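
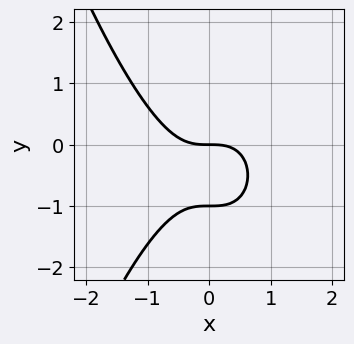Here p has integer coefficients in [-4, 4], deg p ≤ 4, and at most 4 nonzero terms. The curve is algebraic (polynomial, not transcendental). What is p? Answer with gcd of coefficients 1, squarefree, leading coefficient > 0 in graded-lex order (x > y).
x^3 + y^2 + y

1. The degree is 3 — a generic line meets the curve in up to 3 points.
2. Against the integer gridlines: among the integer gridlines, it crosses the y-axis at y ∈ {-1, 0}; one x-axis crossing is at x = 0.
3. Solving for integer coefficients yields p as stated.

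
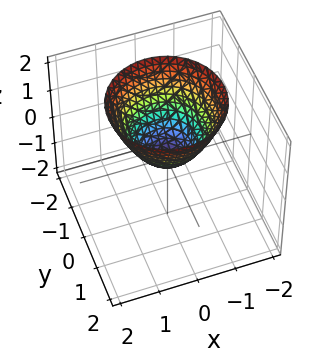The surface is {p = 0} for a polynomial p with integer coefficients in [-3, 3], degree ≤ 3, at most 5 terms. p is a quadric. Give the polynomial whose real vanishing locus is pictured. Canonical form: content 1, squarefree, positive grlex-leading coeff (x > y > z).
(a) deg p = 2. A single bowl opening along one axis; a quadric.
(b) Symmetries: the surface is invariant under rotation about z: p = q(x² + y², z).
(c) Checking where it meets the axes: it meets the x-axis at x = 0 (among the integer gridlines); it meets the z-axis at z = 0 (among the integer gridlines).
(d) Matching integer coefficients to the picture gives p.

x^2 + y^2 - z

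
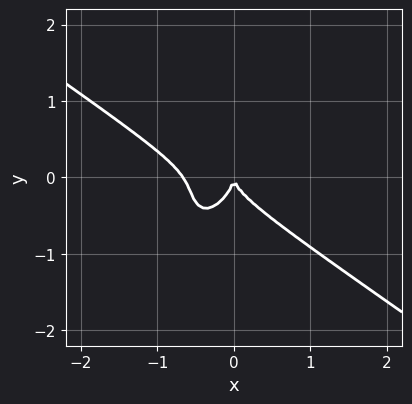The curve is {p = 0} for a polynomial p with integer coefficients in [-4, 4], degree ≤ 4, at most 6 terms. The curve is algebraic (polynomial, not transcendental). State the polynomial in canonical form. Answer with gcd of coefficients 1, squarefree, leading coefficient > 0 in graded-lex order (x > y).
1. Degree: the shape is more complex than any degree-2 curve, so deg p = 3.
2. Against the integer gridlines: it crosses the x-axis at the gridline x = 0; it meets the y-axis at y = 0 (among the integer gridlines).
3. Matching integer coefficients to the picture gives p.

3*x^3 + 2*x^2*y - 2*x*y^2 + 2*y^3 + 2*x^2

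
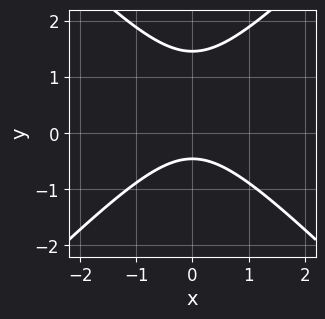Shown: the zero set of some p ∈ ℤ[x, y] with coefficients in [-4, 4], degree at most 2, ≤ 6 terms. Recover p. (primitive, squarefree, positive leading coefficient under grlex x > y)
3*x^2 - 3*y^2 + 3*y + 2

deg p = 2. The shape is more complex than any degree-1 curve.
Symmetries: the x ↦ −x reflection is a symmetry, so x appears only in even powers.
Checking where it meets the axes: the curve avoids every integer x-axis point in the box.
These observations pin down the coefficients.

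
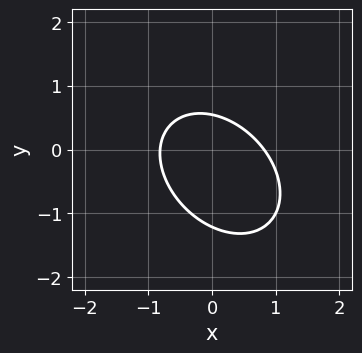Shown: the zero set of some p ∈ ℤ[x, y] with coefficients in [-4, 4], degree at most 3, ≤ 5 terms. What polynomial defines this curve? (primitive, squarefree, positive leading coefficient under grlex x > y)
First, the degree is 2 — no degree-1 curve has this shape.
Finally, matching integer coefficients to the picture gives p.

3*x^2 + 2*x*y + 3*y^2 + 2*y - 2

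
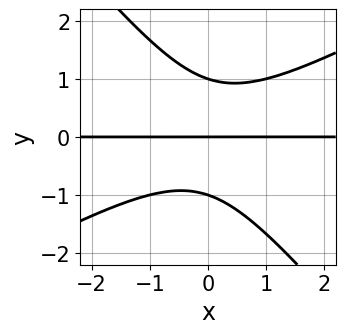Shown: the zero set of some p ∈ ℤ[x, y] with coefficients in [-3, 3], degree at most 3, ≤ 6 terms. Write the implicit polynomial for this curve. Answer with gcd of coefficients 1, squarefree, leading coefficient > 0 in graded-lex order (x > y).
2*x^2*y - 2*x*y^2 - 3*y^3 + 3*y

Degree: no degree-2 curve has this shape, so deg p = 3.
From the axis intercepts and sections: the visible x-axis segment lies entirely on the curve; the y-axis gridline crossings are at y ∈ {-1, 0, 1}.
These observations pin down the coefficients.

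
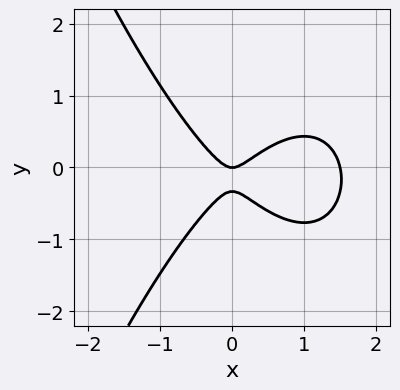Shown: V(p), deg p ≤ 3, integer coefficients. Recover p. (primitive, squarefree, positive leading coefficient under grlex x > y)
1. deg p = 3. The shape is more complex than any degree-2 curve.
2. Against the integer gridlines: it meets the x-axis at x = 0 (among the integer gridlines); it crosses the y-axis at the gridline y = 0.
3. Putting this together gives p.

2*x^3 - 3*x^2 + 3*y^2 + y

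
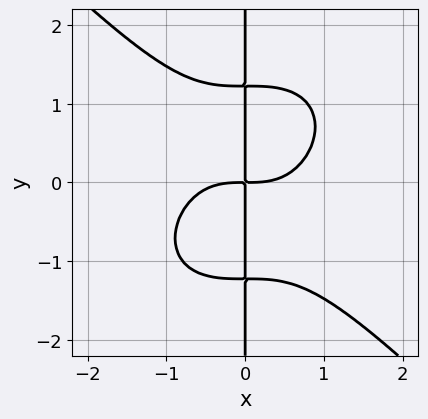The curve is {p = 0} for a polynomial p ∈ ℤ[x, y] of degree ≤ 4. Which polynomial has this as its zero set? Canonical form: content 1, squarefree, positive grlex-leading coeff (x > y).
(a) The degree is 4 — no degree-3 curve has this shape.
(b) From the visible intercepts: the visible y-axis segment lies entirely on the curve.
(c) Matching integer coefficients to the picture gives p.

2*x^4 + 2*x*y^3 - 3*x*y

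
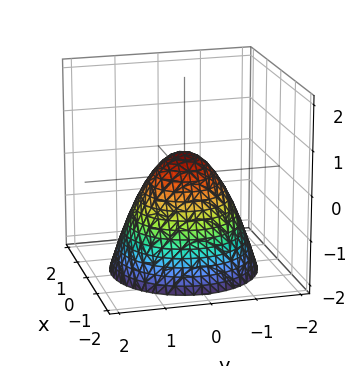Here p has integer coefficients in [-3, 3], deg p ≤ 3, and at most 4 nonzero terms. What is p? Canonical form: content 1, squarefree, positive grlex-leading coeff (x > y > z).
Degree: the shape is more complex than any degree-1 surface, so deg p = 2.
By symmetry, every cross-section ⟂ z is a circle, so x, y appear only via x² + y².
Checking where it meets the axes: a circular section at z = -1 has radius between 1 and 2.
The integer polynomial consistent with all of this is the stated p.

2*x^2 + 2*y^2 + 2*z - 1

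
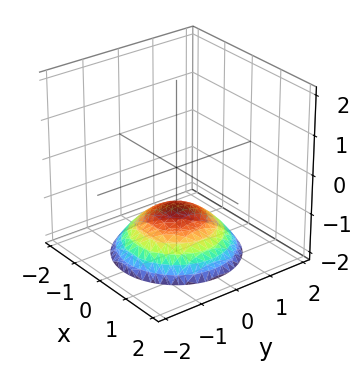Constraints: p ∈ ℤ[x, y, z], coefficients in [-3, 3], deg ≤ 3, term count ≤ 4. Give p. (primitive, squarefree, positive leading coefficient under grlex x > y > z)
1. Degree: a generic line meets the surface in up to 2 points, so deg p = 2.
2. Symmetries: every cross-section ⟂ z is a circle, so x, y appear only via x² + y².
3. Against the integer gridlines: the surface avoids every integer y-axis point in the box; it meets the z-axis at z = -1 (among the integer gridlines); no x-intercept at any integer in the box.
4. Putting this together gives p.

x^2 + y^2 + 2*z + 2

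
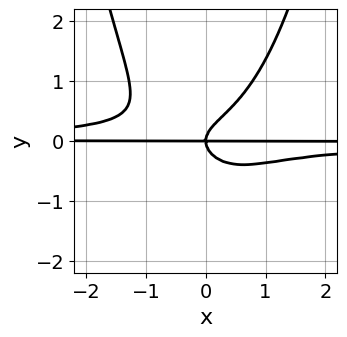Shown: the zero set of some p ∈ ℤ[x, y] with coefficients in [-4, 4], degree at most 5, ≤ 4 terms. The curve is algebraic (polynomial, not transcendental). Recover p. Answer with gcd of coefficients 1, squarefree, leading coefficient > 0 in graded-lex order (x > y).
2*x^2*y^2 - 2*y^3 + x*y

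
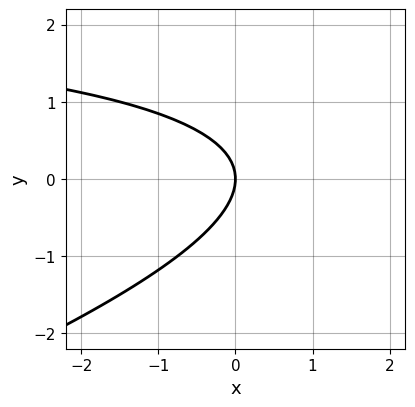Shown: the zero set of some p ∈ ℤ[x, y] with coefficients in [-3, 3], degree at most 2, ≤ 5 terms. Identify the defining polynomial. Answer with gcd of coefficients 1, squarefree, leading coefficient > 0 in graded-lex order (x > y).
First, degree: a generic line meets the curve in up to 2 points, so deg p = 2.
Then, against the integer gridlines: one x-axis crossing is at x = 0; it meets the y-axis at y = 0 (among the integer gridlines).
Finally, matching integer coefficients to the picture gives p.

x*y - 3*y^2 - 3*x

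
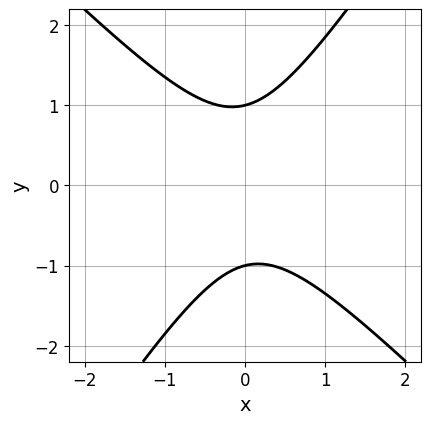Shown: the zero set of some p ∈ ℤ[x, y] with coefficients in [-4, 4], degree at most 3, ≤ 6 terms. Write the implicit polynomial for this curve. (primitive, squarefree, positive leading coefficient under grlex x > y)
3*x^2 + x*y - 2*y^2 + 2

First, degree: a generic line meets the curve in up to 2 points, so deg p = 2.
Then, reading off the gridlines: the curve avoids every integer x-axis point in the box; among the integer gridlines, it crosses the y-axis at y ∈ {-1, 1}.
Finally, matching integer coefficients to the picture gives p.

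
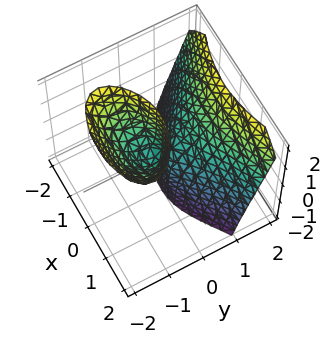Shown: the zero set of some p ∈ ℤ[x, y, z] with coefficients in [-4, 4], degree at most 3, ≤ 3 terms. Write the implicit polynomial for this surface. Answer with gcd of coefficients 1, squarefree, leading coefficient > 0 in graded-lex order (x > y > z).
(a) There are 2 components. Treating them together as one polynomial.
(b) The degree is 3 — a generic line meets the surface in up to 3 points.
(c) Reading off the gridlines: every point of the z-axis in the box is on the surface; one x-axis crossing is at x = 0.
(d) Together with the visible shape, these determine p as stated.

2*y^3 - 2*x^2 - 3*y*z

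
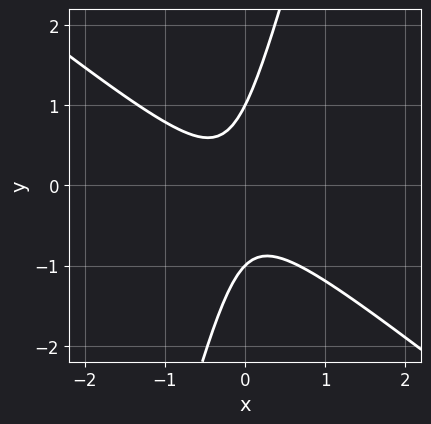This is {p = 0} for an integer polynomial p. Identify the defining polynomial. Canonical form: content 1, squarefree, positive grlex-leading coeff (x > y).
1. Degree: the shape is more complex than any degree-1 curve, so deg p = 2.
2. Checking where it meets the axes: the curve avoids every integer x-axis point in the box; the y-axis gridline crossings are at y ∈ {-1, 1}.
3. Solving for integer coefficients yields p as stated.

3*x^2 + 3*x*y - y^2 + x + 1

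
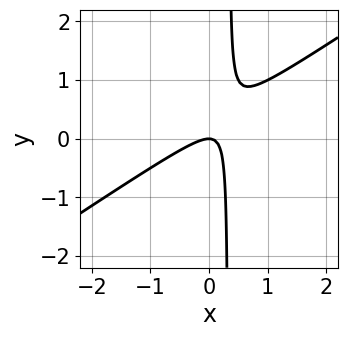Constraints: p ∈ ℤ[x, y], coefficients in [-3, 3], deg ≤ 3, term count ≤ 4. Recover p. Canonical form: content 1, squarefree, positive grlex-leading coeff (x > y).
The degree is 2 — a generic line meets the curve in up to 2 points.
Observable constraints: it meets the x-axis at x = 0 (among the integer gridlines); it crosses the y-axis at the gridline y = 0.
Matching integer coefficients to the picture gives p.

2*x^2 - 3*x*y + y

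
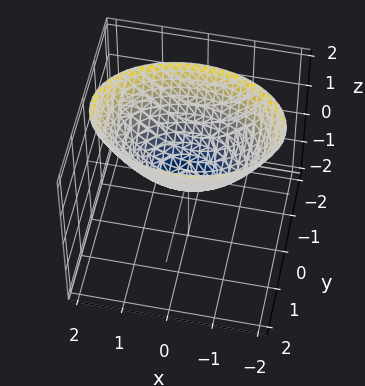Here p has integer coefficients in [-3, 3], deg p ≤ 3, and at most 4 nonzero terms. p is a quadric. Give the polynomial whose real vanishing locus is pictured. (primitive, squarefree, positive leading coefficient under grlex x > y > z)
x^2 + 2*y^2 - 2*z

1. Degree: a paraboloid; a quadric, so deg p = 2.
2. Symmetries: the y ↦ −y reflection is a symmetry, so y appears only in even powers; the x ↦ −x reflection is a symmetry, so x appears only in even powers.
3. Observable constraints: one z-axis crossing is at z = 0; it meets the x-axis at x = 0 (among the integer gridlines).
4. Together with the visible shape, these determine p as stated.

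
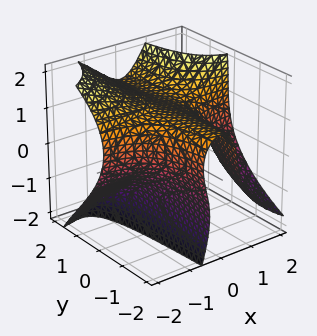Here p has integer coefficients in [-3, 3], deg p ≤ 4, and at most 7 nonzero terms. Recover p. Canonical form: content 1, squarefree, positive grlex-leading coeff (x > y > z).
3*x^2*y + 2*x*z^2 - z^3 - 3*x*z + 2

1. Degree: no degree-2 surface has this shape, so deg p = 3.
2. Observable constraints: it misses every integer gridline on the x-axis; no y-intercept at any integer in the box.
3. Assembling these constraints gives the stated polynomial.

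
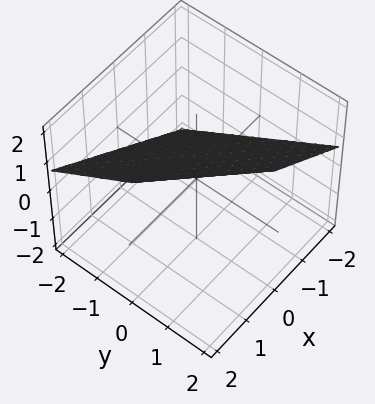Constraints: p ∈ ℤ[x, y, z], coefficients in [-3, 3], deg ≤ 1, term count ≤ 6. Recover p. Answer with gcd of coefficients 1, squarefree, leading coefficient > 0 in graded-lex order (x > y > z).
deg p = 1. Every cross-section is a straight line — this is a plane.
Checking where it meets the axes: it crosses the x-axis at the gridline x = -1; it crosses the y-axis at the gridline y = -1.
Together with the visible shape, these determine p as stated.

2*x + 2*y - 3*z + 2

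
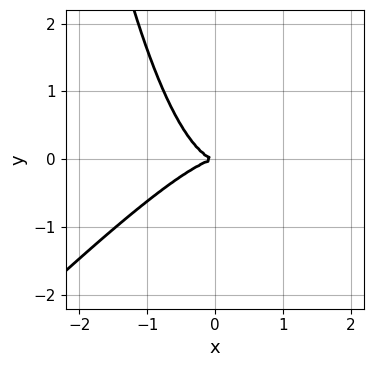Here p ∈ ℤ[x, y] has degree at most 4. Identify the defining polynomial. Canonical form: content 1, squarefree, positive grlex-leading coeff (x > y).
x^3 - x^2*y + y^2

1. The degree is 3 — the shape is more complex than any degree-2 curve.
2. Reading off the gridlines: it meets the y-axis at y = 0 (among the integer gridlines); one x-axis crossing is at x = 0.
3. Matching integer coefficients to the picture gives p.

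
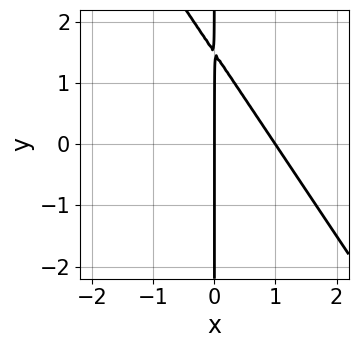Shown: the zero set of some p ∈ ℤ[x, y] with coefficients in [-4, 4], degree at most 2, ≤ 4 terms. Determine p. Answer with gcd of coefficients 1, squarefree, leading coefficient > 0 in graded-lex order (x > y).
3*x^2 + 2*x*y - 3*x

First, degree: a generic line meets the curve in up to 2 points, so deg p = 2.
Then, reading off the gridlines: every point of the y-axis in the box is on the curve; among the integer gridlines, it crosses the x-axis at x ∈ {0, 1}.
Finally, putting this together gives p.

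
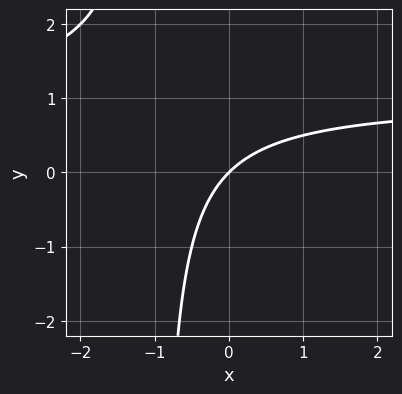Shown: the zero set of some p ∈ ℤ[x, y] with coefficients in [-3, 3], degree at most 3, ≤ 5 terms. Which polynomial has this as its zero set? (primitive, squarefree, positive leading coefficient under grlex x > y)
x*y - x + y

(a) deg p = 2.
(b) Checking where it meets the axes: it meets the x-axis at x = 0 (among the integer gridlines); one y-axis crossing is at y = 0.
(c) Fitting integer coefficients to these (and the overall shape) gives p.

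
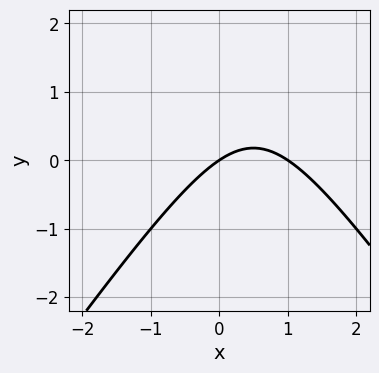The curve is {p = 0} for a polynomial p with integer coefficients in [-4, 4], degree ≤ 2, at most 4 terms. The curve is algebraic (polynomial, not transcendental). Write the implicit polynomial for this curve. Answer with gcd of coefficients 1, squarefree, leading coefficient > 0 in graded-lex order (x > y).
1. Degree: no degree-1 curve has this shape, so deg p = 2.
2. Checking where it meets the axes: among the integer gridlines, it crosses the x-axis at x ∈ {0, 1}; it crosses the y-axis at the gridline y = 0.
3. The integer polynomial consistent with all of this is the stated p.

2*x^2 - y^2 - 2*x + 3*y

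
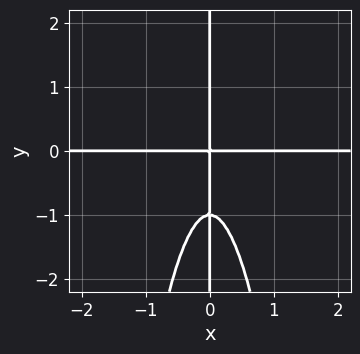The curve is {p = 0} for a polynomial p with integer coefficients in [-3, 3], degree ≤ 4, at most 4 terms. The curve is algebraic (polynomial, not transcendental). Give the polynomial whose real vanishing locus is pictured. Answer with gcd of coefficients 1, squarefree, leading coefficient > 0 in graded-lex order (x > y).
3*x^3*y + x*y^2 + x*y

First, degree: no degree-3 curve has this shape, so deg p = 4.
Next, reading off the gridlines: the visible x-axis segment lies entirely on the curve; every point of the y-axis in the box is on the curve.
Finally, assembling these constraints gives the stated polynomial.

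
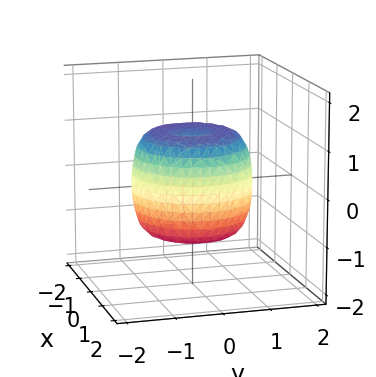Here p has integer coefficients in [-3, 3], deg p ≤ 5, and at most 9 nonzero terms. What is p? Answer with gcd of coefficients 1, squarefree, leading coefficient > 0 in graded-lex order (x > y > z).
The degree is 4 — no degree-3 surface has this shape.
Symmetry: the surface is invariant under rotation about z: p = q(x² + y², z).
From the visible intercepts: a circular section at z = -1 has radius exactly 1; the z-axis gridline crossings are at z ∈ {-1, 1}.
Solving for integer coefficients yields p as stated.

x^4 + 2*x^2*y^2 + y^4 - x^2 - y^2 + z^2 - 1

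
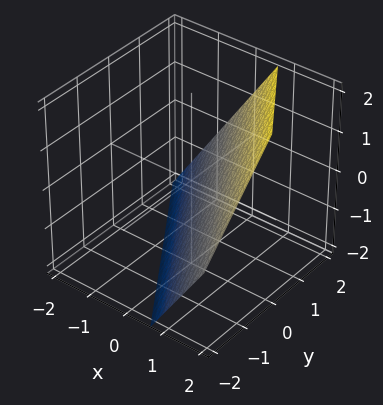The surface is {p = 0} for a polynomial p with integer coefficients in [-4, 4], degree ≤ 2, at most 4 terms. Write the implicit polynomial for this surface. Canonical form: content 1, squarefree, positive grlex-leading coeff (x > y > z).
3*x + 2*y - 2*z - 2

1. deg p = 1.
2. Observable constraints: it meets the z-axis at z = -1 (among the integer gridlines); one y-axis crossing is at y = 1.
3. Together with the visible shape, these determine p as stated.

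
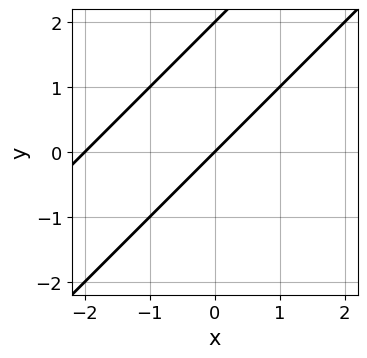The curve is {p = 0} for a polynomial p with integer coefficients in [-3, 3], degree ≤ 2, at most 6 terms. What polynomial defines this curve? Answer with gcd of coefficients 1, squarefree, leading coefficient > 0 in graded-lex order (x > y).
The degree is 2 — a generic line meets the curve in up to 2 points.
Against the integer gridlines: among the integer gridlines, it crosses the y-axis at y ∈ {0, 2}; among the integer gridlines, it crosses the x-axis at x ∈ {-2, 0}.
Together with the visible shape, these determine p as stated.

x^2 - 2*x*y + y^2 + 2*x - 2*y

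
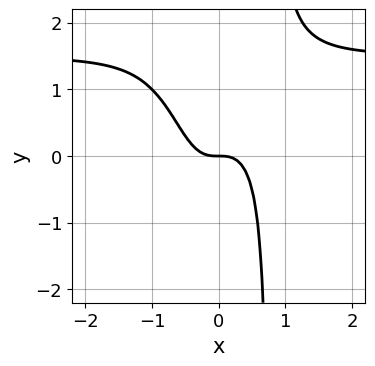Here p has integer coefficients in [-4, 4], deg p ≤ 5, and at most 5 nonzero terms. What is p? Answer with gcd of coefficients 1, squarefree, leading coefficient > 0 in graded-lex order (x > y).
2*x^3*y - 3*x^3 - y

(a) Degree: no degree-3 curve has this shape, so deg p = 4.
(b) From the visible intercepts: it crosses the y-axis at the gridline y = 0; it crosses the x-axis at the gridline x = 0.
(c) Solving for integer coefficients yields p as stated.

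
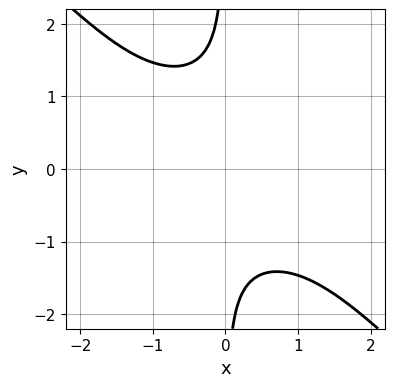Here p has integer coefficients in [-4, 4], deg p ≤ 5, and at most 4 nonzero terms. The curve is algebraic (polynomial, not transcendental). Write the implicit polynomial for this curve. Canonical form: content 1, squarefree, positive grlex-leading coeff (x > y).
Degree: the shape is more complex than any degree-3 curve, so deg p = 4.
From the visible intercepts: no x-intercept at any integer in the box; it misses every integer gridline on the y-axis.
Assembling these constraints gives the stated polynomial.

x^2*y^2 + x*y^3 + 1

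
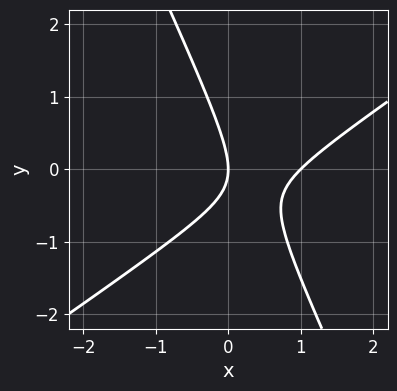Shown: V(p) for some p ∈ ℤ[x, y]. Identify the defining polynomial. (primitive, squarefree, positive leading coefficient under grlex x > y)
1. Degree: the shape is more complex than any degree-1 curve, so deg p = 2.
2. Reading off the gridlines: the x-axis gridline crossings are at x ∈ {0, 1}; it meets the y-axis at y = 0 (among the integer gridlines).
3. Solving for integer coefficients yields p as stated.

3*x^2 - 3*x*y - 2*y^2 - 3*x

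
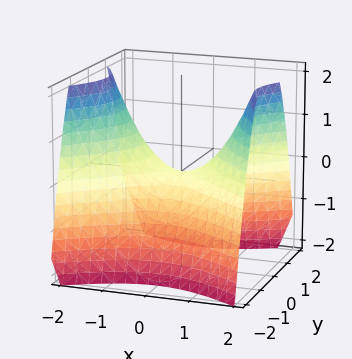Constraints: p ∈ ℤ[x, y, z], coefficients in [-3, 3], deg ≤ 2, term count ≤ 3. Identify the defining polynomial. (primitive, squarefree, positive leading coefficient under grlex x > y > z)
1. Degree: a saddle surface; a quadric, so deg p = 2.
2. Symmetries: mirror symmetry x ↦ −x ⇒ only even powers of x; the y ↦ −y reflection is a symmetry, so y appears only in even powers.
3. Checking where it meets the axes: it meets the z-axis at z = 0 (among the integer gridlines); one x-axis crossing is at x = 0.
4. These observations pin down the coefficients.

2*x^2 - 3*y^2 - 3*z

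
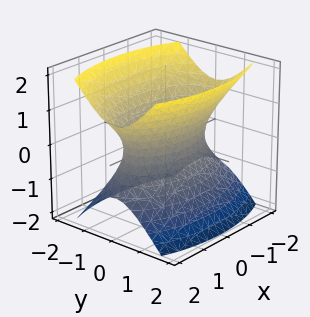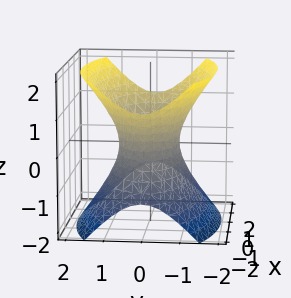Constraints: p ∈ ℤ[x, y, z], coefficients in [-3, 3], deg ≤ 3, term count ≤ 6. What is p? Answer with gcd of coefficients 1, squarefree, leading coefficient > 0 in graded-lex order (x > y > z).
x^2 + 3*y^2 - 2*z^2 - 2

First, deg p = 2. An hourglass — one-sheet hyperboloid; a quadric.
Then, symmetries: it's symmetric under x → −x, forcing even powers of x; it's symmetric under z → −z, forcing even powers of z; it's symmetric under y → −y, forcing even powers of y.
Next, checking where it meets the axes: the surface avoids every integer z-axis point in the box.
Finally, assembling these constraints gives the stated polynomial.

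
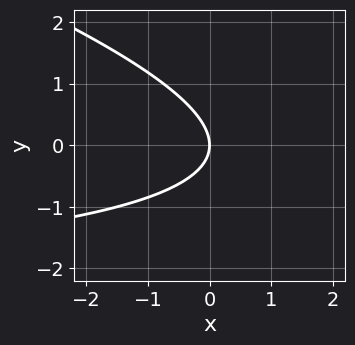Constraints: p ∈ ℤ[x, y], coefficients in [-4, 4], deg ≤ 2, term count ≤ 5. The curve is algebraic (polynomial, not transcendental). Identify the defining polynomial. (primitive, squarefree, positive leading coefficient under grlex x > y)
x*y + 3*y^2 + 3*x

(a) The degree is 2 — no degree-1 curve has this shape.
(b) Checking where it meets the axes: one x-axis crossing is at x = 0; it meets the y-axis at y = 0 (among the integer gridlines).
(c) Putting this together gives p.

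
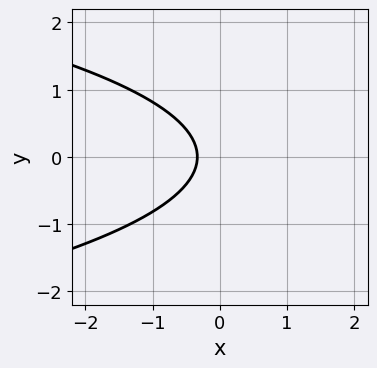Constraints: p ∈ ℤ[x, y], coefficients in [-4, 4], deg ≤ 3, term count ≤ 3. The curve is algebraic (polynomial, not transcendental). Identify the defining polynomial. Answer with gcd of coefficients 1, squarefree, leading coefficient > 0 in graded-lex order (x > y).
1. Degree: no degree-1 curve has this shape, so deg p = 2.
2. Symmetries: the y ↦ −y reflection is a symmetry, so y appears only in even powers.
3. Against the integer gridlines: the curve avoids every integer y-axis point in the box.
4. These observations pin down the coefficients.

3*y^2 + 3*x + 1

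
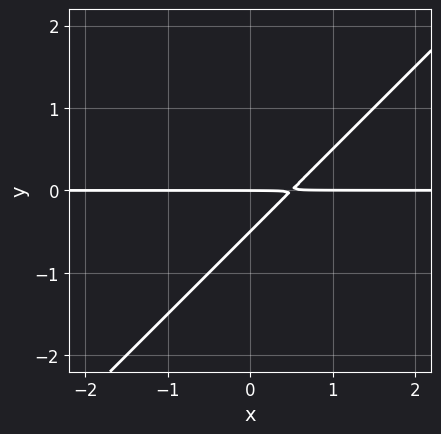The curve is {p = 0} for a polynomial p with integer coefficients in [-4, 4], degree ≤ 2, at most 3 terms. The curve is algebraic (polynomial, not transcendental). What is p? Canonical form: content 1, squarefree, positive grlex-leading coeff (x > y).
2*x*y - 2*y^2 - y

(a) deg p = 2.
(b) From the visible intercepts: every point of the x-axis in the box is on the curve; one y-axis crossing is at y = 0.
(c) Fitting integer coefficients to these (and the overall shape) gives p.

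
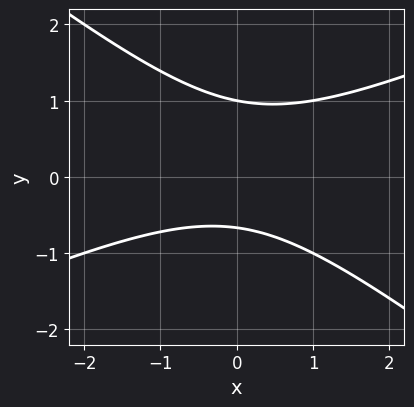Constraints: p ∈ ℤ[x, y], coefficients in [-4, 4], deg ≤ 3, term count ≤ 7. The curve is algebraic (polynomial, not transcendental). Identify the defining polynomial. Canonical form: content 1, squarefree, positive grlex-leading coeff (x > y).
First, degree: the shape is more complex than any degree-1 curve, so deg p = 2.
Next, checking where it meets the axes: the curve avoids every integer x-axis point in the box; one y-axis crossing is at y = 1.
Finally, matching integer coefficients to the picture gives p.

x^2 - x*y - 3*y^2 + y + 2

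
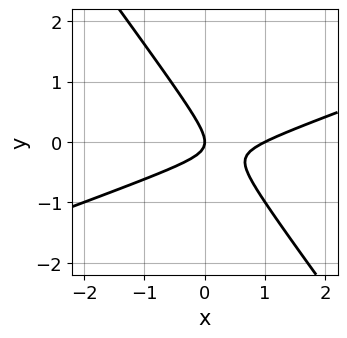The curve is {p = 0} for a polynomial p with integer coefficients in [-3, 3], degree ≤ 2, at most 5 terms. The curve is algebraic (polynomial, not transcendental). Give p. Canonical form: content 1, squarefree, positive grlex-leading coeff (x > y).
x^2 - 2*x*y - 2*y^2 - x

1. deg p = 2. The shape is more complex than any degree-1 curve.
2. Checking where it meets the axes: among the integer gridlines, it crosses the x-axis at x ∈ {0, 1}; it crosses the y-axis at the gridline y = 0.
3. The integer polynomial consistent with all of this is the stated p.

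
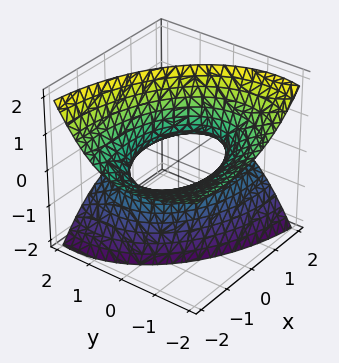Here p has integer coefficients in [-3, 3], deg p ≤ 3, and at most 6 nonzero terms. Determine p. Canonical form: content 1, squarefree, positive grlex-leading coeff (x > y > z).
x^2 + 3*x*z + 2*y^2 + 3*y*z - 2*z^2 - 2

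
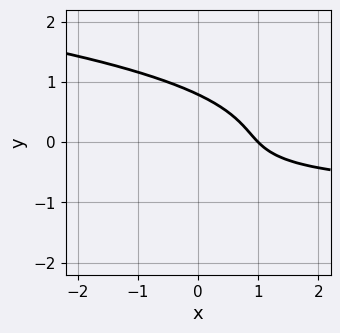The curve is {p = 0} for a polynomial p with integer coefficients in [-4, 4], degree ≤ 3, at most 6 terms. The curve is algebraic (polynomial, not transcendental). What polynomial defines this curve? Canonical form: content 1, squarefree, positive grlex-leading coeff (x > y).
(a) The degree is 3 — a generic line meets the curve in up to 3 points.
(b) Against the integer gridlines: it meets the x-axis at x = 1 (among the integer gridlines).
(c) Putting this together gives p.

2*y^3 + x*y + x - 1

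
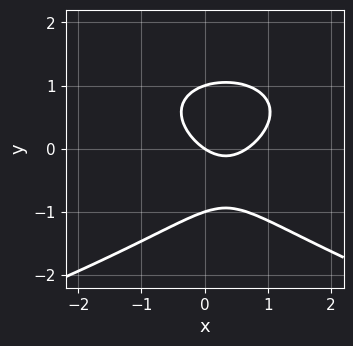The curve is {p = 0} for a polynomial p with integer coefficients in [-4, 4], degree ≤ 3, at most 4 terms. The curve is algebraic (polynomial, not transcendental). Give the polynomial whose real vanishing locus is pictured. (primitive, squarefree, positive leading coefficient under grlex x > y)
First, degree: a generic line meets the curve in up to 3 points, so deg p = 3.
Next, against the integer gridlines: the y-axis gridline crossings are at y ∈ {-1, 0, 1}; it crosses the x-axis at the gridline x = 0.
Finally, matching integer coefficients to the picture gives p.

3*y^3 + 3*x^2 - 2*x - 3*y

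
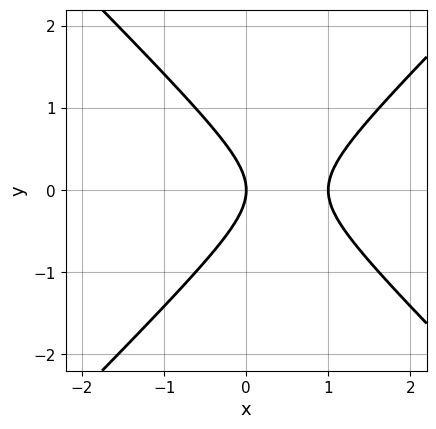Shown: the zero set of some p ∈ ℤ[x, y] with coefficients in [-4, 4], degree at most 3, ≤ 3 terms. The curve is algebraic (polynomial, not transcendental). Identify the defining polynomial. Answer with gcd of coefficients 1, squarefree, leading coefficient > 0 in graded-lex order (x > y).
x^2 - y^2 - x

1. deg p = 2. A generic line meets the curve in up to 2 points.
2. Symmetries: the y ↦ −y reflection is a symmetry, so y appears only in even powers.
3. Checking where it meets the axes: the x-axis gridline crossings are at x ∈ {0, 1}; it meets the y-axis at y = 0 (among the integer gridlines).
4. Assembling these constraints gives the stated polynomial.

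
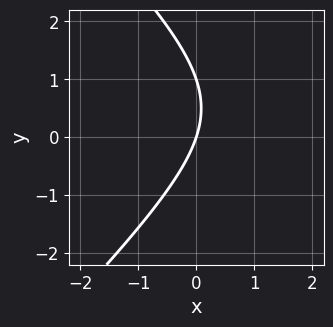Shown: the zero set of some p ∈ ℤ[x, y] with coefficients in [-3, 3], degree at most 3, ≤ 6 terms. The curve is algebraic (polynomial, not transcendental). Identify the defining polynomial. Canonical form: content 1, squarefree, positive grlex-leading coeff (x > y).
x^2 - y^2 - 3*x + y

1. deg p = 2. A generic line meets the curve in up to 2 points.
2. Observable constraints: among the integer gridlines, it crosses the y-axis at y ∈ {0, 1}; one x-axis crossing is at x = 0.
3. Solving for integer coefficients yields p as stated.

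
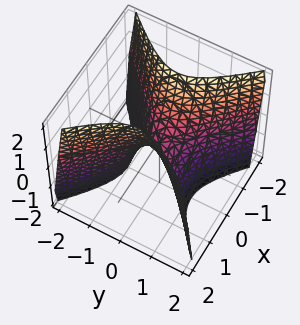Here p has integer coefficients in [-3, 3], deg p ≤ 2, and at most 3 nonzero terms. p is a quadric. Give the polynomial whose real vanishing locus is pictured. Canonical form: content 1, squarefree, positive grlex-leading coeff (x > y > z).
2*x^2 - 2*y^2 - z

Degree: a hyperbolic paraboloid; a quadric, so deg p = 2.
Symmetries: mirror symmetry y ↦ −y ⇒ only even powers of y; mirror symmetry x ↦ −x ⇒ only even powers of x.
Checking where it meets the axes: it crosses the y-axis at the gridline y = 0; it meets the z-axis at z = 0 (among the integer gridlines); it crosses the x-axis at the gridline x = 0.
These observations pin down the coefficients.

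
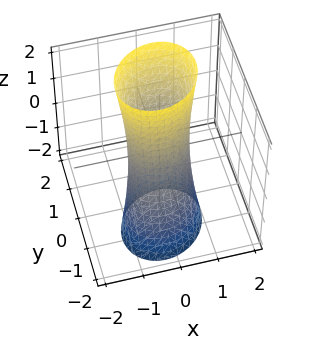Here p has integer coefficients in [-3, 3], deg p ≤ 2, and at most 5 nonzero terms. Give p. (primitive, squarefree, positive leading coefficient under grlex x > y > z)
First, degree: no degree-1 surface has this shape, so deg p = 2.
Then, observable constraints: the surface avoids every integer z-axis point in the box.
Finally, together with the visible shape, these determine p as stated.

3*x^2 - x*y + 3*y^2 - 2*y*z - 2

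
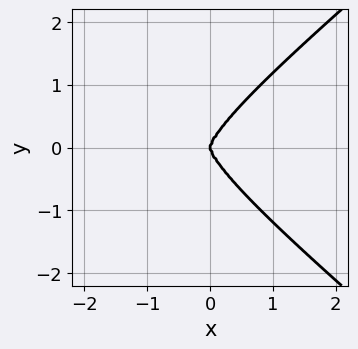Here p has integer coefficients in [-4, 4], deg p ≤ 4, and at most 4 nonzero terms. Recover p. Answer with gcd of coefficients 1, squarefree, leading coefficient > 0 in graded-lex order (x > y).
(a) The degree is 4 — the shape is more complex than any degree-3 curve.
(b) Symmetries: mirror symmetry y ↦ −y ⇒ only even powers of y.
(c) From the axis intercepts and sections: one x-axis crossing is at x = 0; it meets the y-axis at y = 0 (among the integer gridlines).
(d) The integer polynomial consistent with all of this is the stated p.

x^4 - 2*y^4 + 3*x^3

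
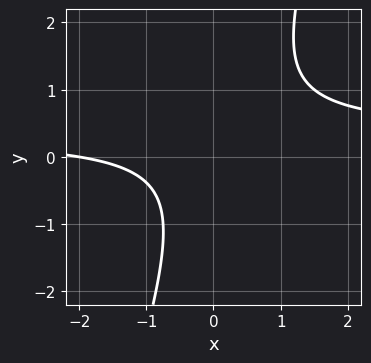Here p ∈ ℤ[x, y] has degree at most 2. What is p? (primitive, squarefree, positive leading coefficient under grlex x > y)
3*x*y - y^2 - x - 2

(a) The degree is 2 — no degree-1 curve has this shape.
(b) From the axis intercepts and sections: the curve avoids every integer y-axis point in the box; it crosses the x-axis at the gridline x = -2.
(c) Together with the visible shape, these determine p as stated.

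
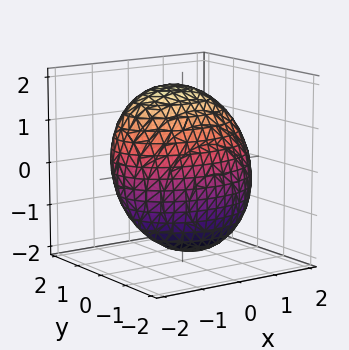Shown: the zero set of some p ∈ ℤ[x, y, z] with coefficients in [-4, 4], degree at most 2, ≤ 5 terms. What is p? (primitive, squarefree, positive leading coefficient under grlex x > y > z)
(a) The degree is 2 — no degree-1 surface has this shape.
(b) The integer polynomial consistent with all of this is the stated p.

x^2 + 2*y^2 - y*z + z^2 - 3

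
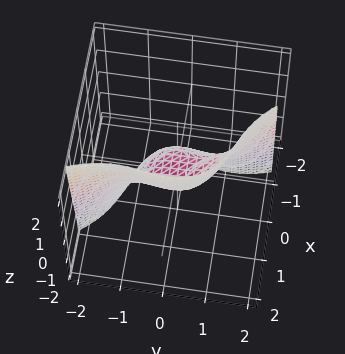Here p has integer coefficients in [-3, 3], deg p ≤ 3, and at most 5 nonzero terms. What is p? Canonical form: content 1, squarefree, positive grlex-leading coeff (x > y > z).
3*x^3 + 3*x*y^2 + 2*y^3 - 3*z

Degree: no degree-2 surface has this shape, so deg p = 3.
Checking where it meets the axes: one z-axis crossing is at z = 0; one y-axis crossing is at y = 0; it meets the x-axis at x = 0 (among the integer gridlines).
Matching integer coefficients to the picture gives p.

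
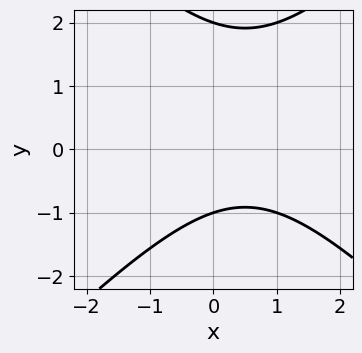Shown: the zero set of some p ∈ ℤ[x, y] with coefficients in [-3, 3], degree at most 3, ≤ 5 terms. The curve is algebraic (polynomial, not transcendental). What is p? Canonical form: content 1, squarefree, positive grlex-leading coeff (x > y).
(a) deg p = 2. The shape is more complex than any degree-1 curve.
(b) Observable constraints: among the integer gridlines, it crosses the y-axis at y ∈ {-1, 2}; the curve avoids every integer x-axis point in the box.
(c) These observations pin down the coefficients.

x^2 - y^2 - x + y + 2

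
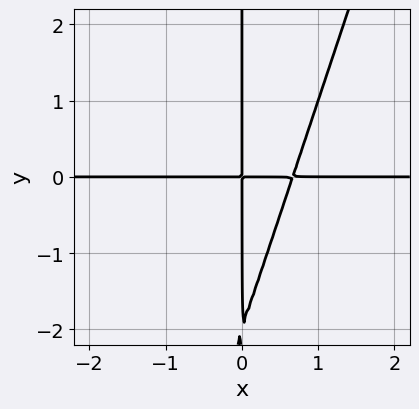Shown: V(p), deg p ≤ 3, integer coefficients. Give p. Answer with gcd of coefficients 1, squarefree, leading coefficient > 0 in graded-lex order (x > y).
3*x^2*y - x*y^2 - 2*x*y

(a) deg p = 3. The shape is more complex than any degree-2 curve.
(b) Against the integer gridlines: every point of the y-axis in the box is on the curve; the visible x-axis segment lies entirely on the curve.
(c) Solving for integer coefficients yields p as stated.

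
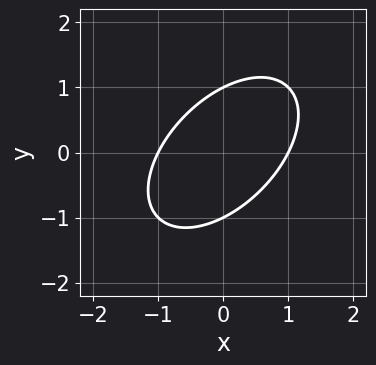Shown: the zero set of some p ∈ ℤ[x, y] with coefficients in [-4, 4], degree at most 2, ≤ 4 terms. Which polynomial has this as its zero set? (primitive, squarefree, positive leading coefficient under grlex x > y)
x^2 - x*y + y^2 - 1

First, deg p = 2. The shape is more complex than any degree-1 curve.
Next, observable constraints: among the integer gridlines, it crosses the y-axis at y ∈ {-1, 1}; among the integer gridlines, it crosses the x-axis at x ∈ {-1, 1}.
Finally, solving for integer coefficients yields p as stated.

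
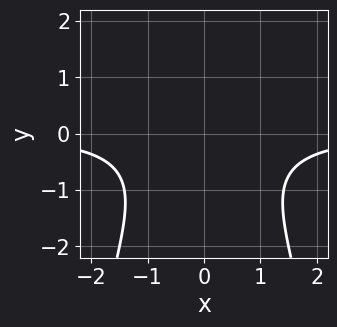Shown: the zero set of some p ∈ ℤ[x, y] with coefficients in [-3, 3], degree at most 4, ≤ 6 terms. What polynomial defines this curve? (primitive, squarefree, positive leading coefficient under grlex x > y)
Degree: the shape is more complex than any degree-2 curve, so deg p = 3.
Symmetries: the x ↦ −x reflection is a symmetry, so x appears only in even powers.
From the visible intercepts: the curve avoids every integer x-axis point in the box; no y-intercept at any integer in the box.
Solving for integer coefficients yields p as stated.

2*x^2*y + 2*y^2 + y + 3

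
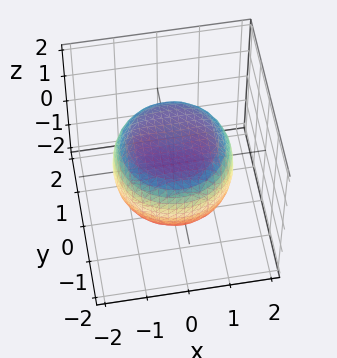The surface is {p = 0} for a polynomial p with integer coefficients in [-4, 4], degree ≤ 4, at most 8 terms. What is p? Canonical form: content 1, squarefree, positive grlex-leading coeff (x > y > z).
x^4 + 2*x^2*y^2 + y^4 - x^2 - y^2 + 2*z^2 - 2

(a) The degree is 4 — the shape is more complex than any degree-3 surface.
(b) Symmetries: the surface is invariant under rotation about z: p = q(x² + y², z).
(c) From the visible intercepts: among the integer gridlines, it crosses the z-axis at z ∈ {-1, 1}; a circular section at z = 0 has radius between 1 and 2.
(d) Assembling these constraints gives the stated polynomial.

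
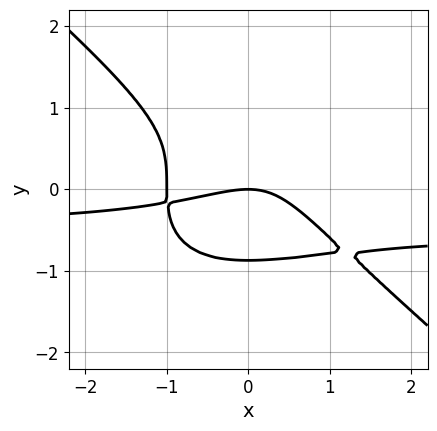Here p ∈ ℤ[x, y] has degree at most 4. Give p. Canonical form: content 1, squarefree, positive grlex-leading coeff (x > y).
2*x^3*y + 3*y^4 + x^3 + x^2 + 2*y

The degree is 4 — no degree-3 curve has this shape.
From the visible intercepts: among the integer gridlines, it crosses the x-axis at x ∈ {-1, 0}; one y-axis crossing is at y = 0.
These observations pin down the coefficients.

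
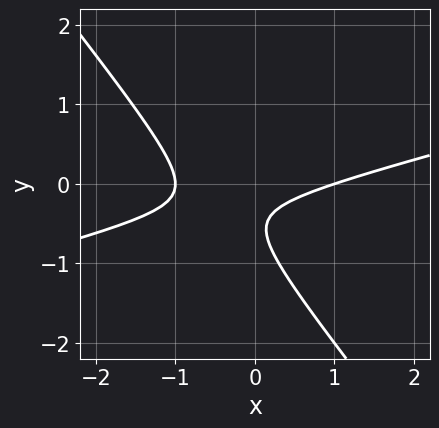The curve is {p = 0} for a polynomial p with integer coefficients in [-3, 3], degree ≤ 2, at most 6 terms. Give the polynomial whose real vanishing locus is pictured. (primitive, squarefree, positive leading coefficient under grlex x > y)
deg p = 2. The shape is more complex than any degree-1 curve.
Checking where it meets the axes: among the integer gridlines, it crosses the x-axis at x ∈ {-1, 1}; it misses every integer gridline on the y-axis.
Matching integer coefficients to the picture gives p.

x^2 - 3*x*y - 3*y^2 - 3*y - 1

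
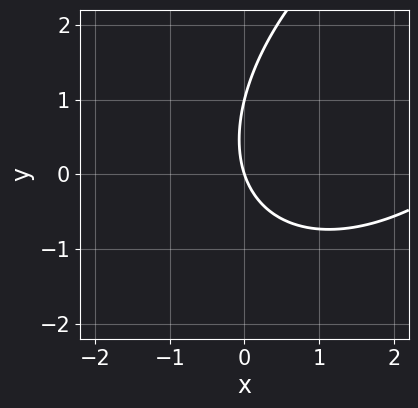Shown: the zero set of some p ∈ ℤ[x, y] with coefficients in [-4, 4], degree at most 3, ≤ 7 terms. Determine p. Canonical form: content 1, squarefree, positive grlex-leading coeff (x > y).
First, the degree is 2 — no degree-1 curve has this shape.
Next, from the visible intercepts: the y-axis gridline crossings are at y ∈ {0, 1}; one x-axis crossing is at x = 0.
Finally, together with the visible shape, these determine p as stated.

x^2 - x*y + y^2 - 3*x - y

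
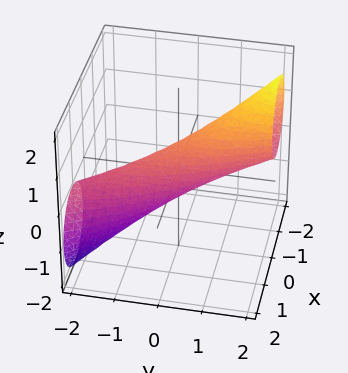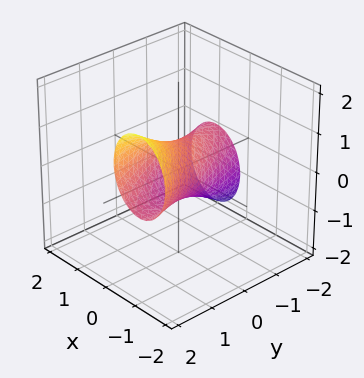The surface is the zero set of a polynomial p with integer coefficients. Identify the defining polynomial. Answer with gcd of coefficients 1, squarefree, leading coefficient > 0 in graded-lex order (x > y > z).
3*x^2 + 3*x*y + y^2 - 2*y*z + 2*z^2 - 1

The degree is 2 — a generic line meets the surface in up to 2 points.
Against the integer gridlines: among the integer gridlines, it crosses the y-axis at y ∈ {-1, 1}.
Solving for integer coefficients yields p as stated.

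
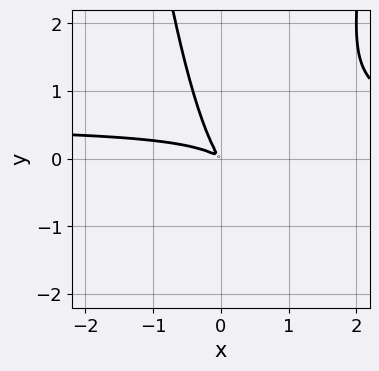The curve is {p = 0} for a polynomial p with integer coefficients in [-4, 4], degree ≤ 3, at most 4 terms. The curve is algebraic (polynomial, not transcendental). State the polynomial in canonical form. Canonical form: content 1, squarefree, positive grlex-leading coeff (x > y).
2*x^2*y - x^2 - 2*x*y - y^2

First, degree: the shape is more complex than any degree-2 curve, so deg p = 3.
Finally, solving for integer coefficients yields p as stated.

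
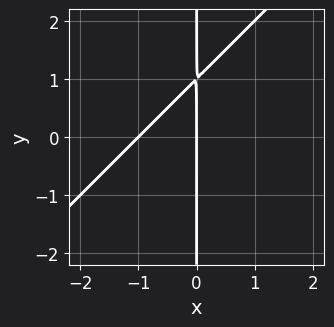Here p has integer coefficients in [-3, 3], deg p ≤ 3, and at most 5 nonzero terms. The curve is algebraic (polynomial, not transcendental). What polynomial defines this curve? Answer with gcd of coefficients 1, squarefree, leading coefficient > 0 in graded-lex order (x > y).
The degree is 2 — no degree-1 curve has this shape.
Checking where it meets the axes: the visible y-axis segment lies entirely on the curve; the x-axis gridline crossings are at x ∈ {-1, 0}.
Putting this together gives p.

x^2 - x*y + x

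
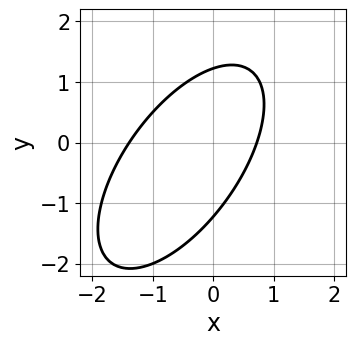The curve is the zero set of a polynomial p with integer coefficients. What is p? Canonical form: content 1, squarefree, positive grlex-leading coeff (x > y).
First, deg p = 2. A generic line meets the curve in up to 2 points.
Finally, solving for integer coefficients yields p as stated.

3*x^2 - 3*x*y + 2*y^2 + 2*x - 3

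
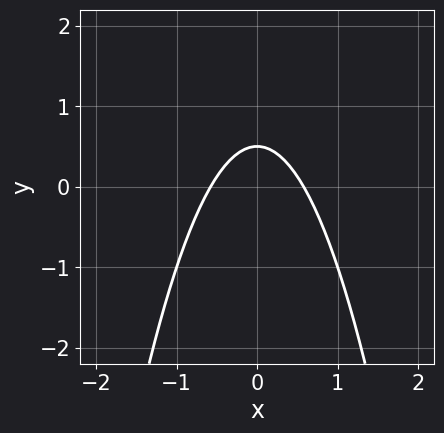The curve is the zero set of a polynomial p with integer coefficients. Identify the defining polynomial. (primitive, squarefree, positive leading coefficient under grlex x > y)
3*x^2 + 2*y - 1

First, the degree is 2 — a generic line meets the curve in up to 2 points.
Next, symmetries: the x ↦ −x reflection is a symmetry, so x appears only in even powers.
Finally, these observations pin down the coefficients.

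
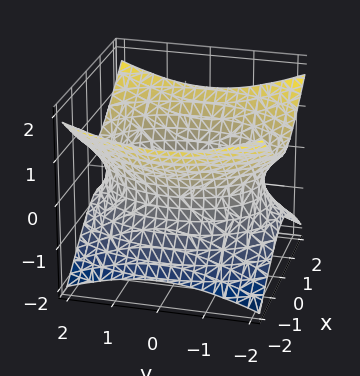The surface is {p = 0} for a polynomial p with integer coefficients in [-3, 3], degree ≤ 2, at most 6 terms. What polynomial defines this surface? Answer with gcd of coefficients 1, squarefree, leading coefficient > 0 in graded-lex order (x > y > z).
1. Degree: an hourglass — one-sheet hyperboloid; a quadric, so deg p = 2.
2. Symmetries: it's symmetric under y → −y, forcing even powers of y; the z ↦ −z reflection is a symmetry, so z appears only in even powers; it's symmetric under x → −x, forcing even powers of x.
3. Observable constraints: the surface avoids every integer z-axis point in the box.
4. Solving for integer coefficients yields p as stated.

2*x^2 + y^2 - 3*z^2 - 3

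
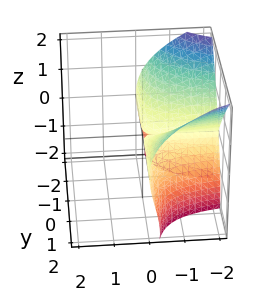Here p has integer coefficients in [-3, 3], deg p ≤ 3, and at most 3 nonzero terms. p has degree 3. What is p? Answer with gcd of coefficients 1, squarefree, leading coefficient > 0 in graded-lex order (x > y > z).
3*x*y^2 + z^3 + 3*z^2

First, deg p = 3.
Next, checking where it meets the axes: every point of the y-axis in the box is on the surface; the visible x-axis segment lies entirely on the surface.
Finally, assembling these constraints gives the stated polynomial.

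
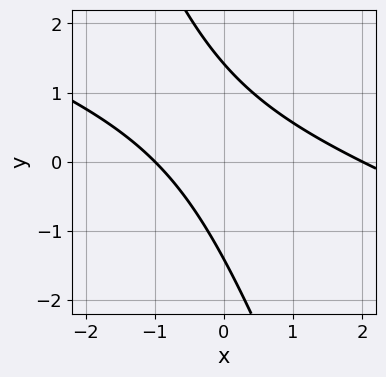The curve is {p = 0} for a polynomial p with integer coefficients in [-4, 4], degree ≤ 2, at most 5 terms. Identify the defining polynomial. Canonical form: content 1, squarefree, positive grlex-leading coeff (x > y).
First, the degree is 2 — no degree-1 curve has this shape.
Next, observable constraints: the x-axis gridline crossings are at x ∈ {-1, 2}.
Finally, assembling these constraints gives the stated polynomial.

x^2 + 3*x*y + y^2 - x - 2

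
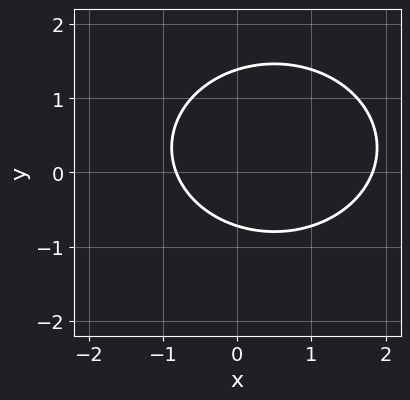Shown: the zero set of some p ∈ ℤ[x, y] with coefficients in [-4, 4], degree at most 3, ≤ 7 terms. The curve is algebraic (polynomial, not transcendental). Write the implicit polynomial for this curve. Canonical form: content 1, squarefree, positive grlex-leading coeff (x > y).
(a) The degree is 2 — the shape is more complex than any degree-1 curve.
(b) Solving for integer coefficients yields p as stated.

2*x^2 + 3*y^2 - 2*x - 2*y - 3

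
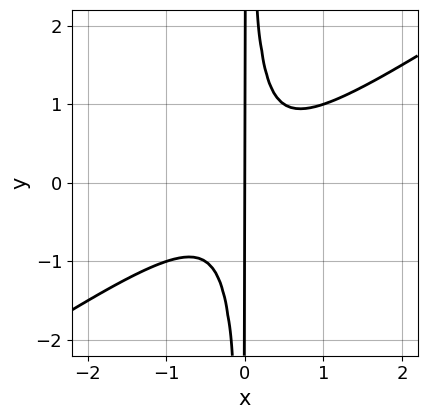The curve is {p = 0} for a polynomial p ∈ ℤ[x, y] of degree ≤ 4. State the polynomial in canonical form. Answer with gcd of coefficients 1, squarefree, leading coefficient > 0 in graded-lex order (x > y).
2*x^3 - 3*x^2*y + x

(a) The degree is 3 — a generic line meets the curve in up to 3 points.
(b) Observable constraints: the visible y-axis segment lies entirely on the curve; one x-axis crossing is at x = 0.
(c) Fitting integer coefficients to these (and the overall shape) gives p.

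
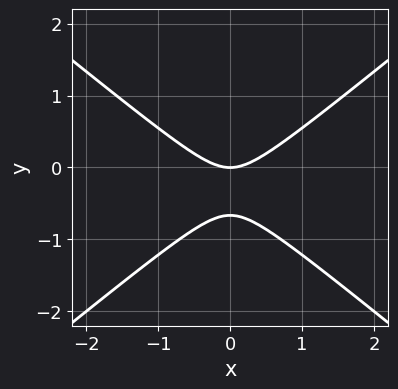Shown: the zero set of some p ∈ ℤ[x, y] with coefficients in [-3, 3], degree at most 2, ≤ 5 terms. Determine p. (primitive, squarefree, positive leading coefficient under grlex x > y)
2*x^2 - 3*y^2 - 2*y

(a) deg p = 2. The shape is more complex than any degree-1 curve.
(b) Symmetries: the x ↦ −x reflection is a symmetry, so x appears only in even powers.
(c) Against the integer gridlines: it meets the x-axis at x = 0 (among the integer gridlines); it meets the y-axis at y = 0 (among the integer gridlines).
(d) Putting this together gives p.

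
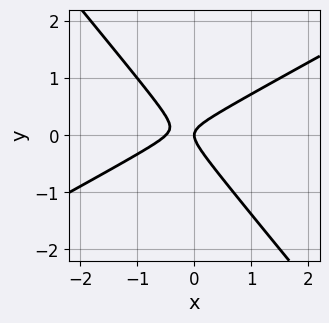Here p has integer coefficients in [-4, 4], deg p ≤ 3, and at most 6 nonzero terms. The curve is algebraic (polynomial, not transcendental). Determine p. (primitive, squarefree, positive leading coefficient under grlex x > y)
The degree is 2 — a generic line meets the curve in up to 2 points.
From the axis intercepts and sections: it crosses the x-axis at the gridline x = 0; one y-axis crossing is at y = 0.
Fitting integer coefficients to these (and the overall shape) gives p.

2*x^2 - 2*x*y - 3*y^2 + x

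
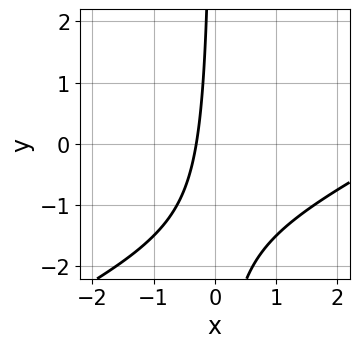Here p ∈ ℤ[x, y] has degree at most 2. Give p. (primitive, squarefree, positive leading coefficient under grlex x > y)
deg p = 2. The shape is more complex than any degree-1 curve.
Observable constraints: it misses every integer gridline on the y-axis.
Matching integer coefficients to the picture gives p.

x^2 - 2*x*y - 3*x - 1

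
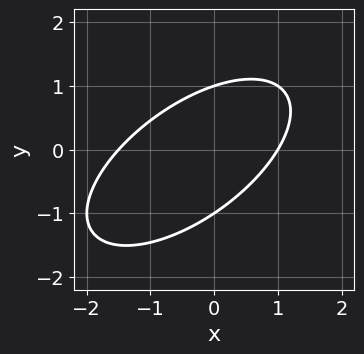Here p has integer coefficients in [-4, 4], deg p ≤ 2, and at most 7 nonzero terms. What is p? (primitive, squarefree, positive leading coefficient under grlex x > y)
1. The degree is 2 — a generic line meets the curve in up to 2 points.
2. Against the integer gridlines: one x-axis crossing is at x = 1; among the integer gridlines, it crosses the y-axis at y ∈ {-1, 1}.
3. Together with the visible shape, these determine p as stated.

2*x^2 - 3*x*y + 3*y^2 + x - 3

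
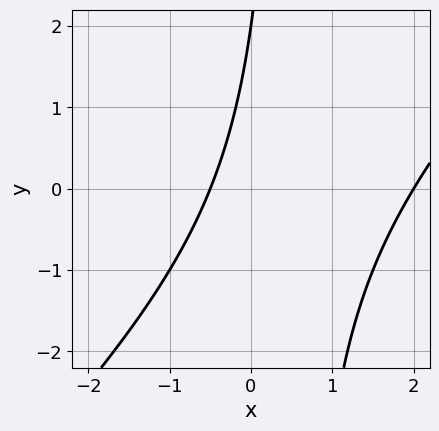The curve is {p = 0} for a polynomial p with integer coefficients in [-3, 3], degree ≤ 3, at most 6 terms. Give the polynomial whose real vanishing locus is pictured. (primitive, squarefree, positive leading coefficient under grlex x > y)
2*x^2 - 2*x*y - 3*x + y - 2

1. The degree is 2 — no degree-1 curve has this shape.
2. From the visible intercepts: it meets the y-axis at y = 2 (among the integer gridlines); it crosses the x-axis at the gridline x = 2.
3. These observations pin down the coefficients.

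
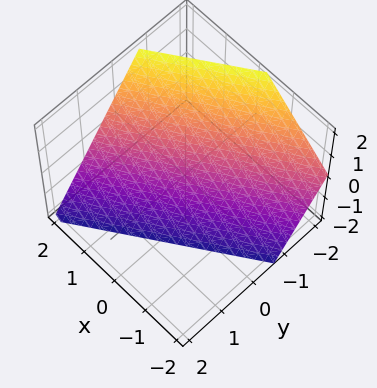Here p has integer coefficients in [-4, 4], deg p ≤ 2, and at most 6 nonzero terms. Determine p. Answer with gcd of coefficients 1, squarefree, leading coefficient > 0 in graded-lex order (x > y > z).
2*x - 3*y - 2*z - 2

First, degree: every cross-section is a straight line — this is a plane, so deg p = 1.
Next, observable constraints: it meets the x-axis at x = 1 (among the integer gridlines); one z-axis crossing is at z = -1.
Finally, the integer polynomial consistent with all of this is the stated p.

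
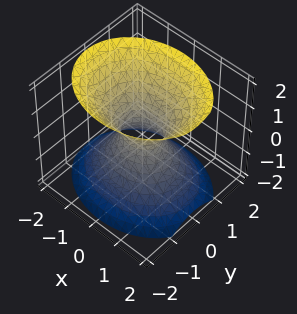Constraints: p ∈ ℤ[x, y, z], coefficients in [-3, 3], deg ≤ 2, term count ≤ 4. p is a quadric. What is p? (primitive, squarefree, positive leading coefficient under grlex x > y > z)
2*x^2 + 3*y^2 - 2*z^2 - 1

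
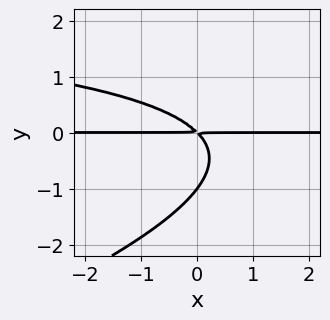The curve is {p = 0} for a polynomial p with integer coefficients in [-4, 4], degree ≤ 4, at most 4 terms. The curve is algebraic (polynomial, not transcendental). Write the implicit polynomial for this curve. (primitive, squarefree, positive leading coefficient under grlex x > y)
x*y^2 - 3*y^3 - 3*x*y - 3*y^2

(a) deg p = 3. A generic line meets the curve in up to 3 points.
(b) Checking where it meets the axes: the visible x-axis segment lies entirely on the curve; one y-axis crossing is at y = -1.
(c) Together with the visible shape, these determine p as stated.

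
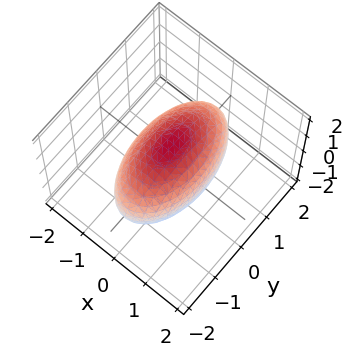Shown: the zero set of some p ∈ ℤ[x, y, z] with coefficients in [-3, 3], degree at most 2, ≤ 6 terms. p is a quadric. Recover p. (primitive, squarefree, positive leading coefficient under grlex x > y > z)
3*x^2 + y^2 + 2*z^2 - 3

First, the degree is 2 — bounded and convex; a quadric.
Next, symmetries: it's symmetric under z → −z, forcing even powers of z; it's symmetric under x → −x, forcing even powers of x; it's symmetric under y → −y, forcing even powers of y.
Then, against the integer gridlines: the x-axis gridline crossings are at x ∈ {-1, 1}.
Finally, together with the visible shape, these determine p as stated.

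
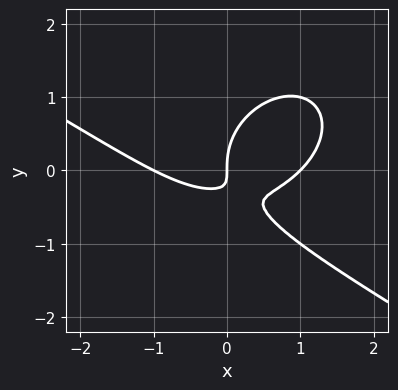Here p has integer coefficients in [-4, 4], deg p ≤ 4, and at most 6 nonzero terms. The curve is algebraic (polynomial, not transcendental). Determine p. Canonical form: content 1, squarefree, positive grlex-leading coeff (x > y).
(a) deg p = 3.
(b) Against the integer gridlines: it meets the y-axis at y = 0 (among the integer gridlines); among the integer gridlines, it crosses the x-axis at x ∈ {-1, 0, 1}.
(c) Fitting integer coefficients to these (and the overall shape) gives p.

x^3 + x^2*y + 2*y^3 - 3*x*y - x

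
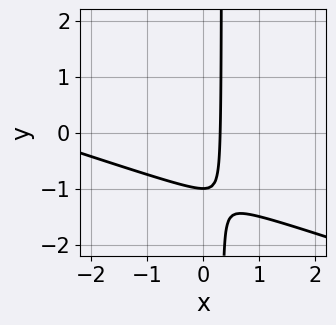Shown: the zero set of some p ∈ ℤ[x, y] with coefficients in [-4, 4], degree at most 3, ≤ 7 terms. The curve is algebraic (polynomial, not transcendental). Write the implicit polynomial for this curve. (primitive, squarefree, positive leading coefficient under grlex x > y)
x^2 + 3*x*y + 3*x - y - 1

First, deg p = 2. No degree-1 curve has this shape.
Then, checking where it meets the axes: it crosses the y-axis at the gridline y = -1.
Finally, putting this together gives p.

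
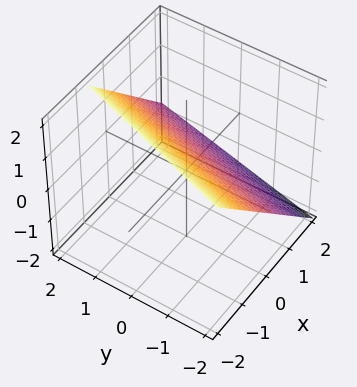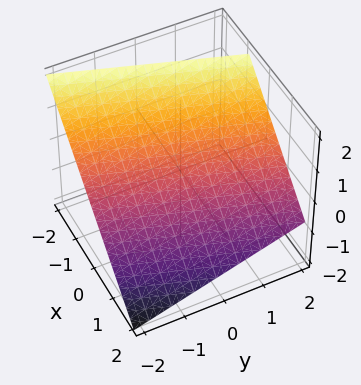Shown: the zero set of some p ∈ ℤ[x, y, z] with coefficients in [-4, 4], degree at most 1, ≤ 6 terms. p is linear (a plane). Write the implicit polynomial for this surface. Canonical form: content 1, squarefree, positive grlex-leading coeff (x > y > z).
3*x - y + 3*z - 2

The degree is 1 — the surface is flat (a plane).
From the axis intercepts and sections: it meets the y-axis at y = -2 (among the integer gridlines).
Fitting integer coefficients to these (and the overall shape) gives p.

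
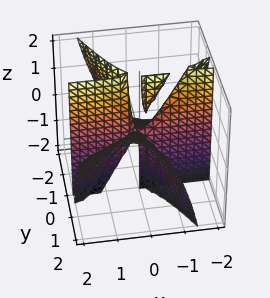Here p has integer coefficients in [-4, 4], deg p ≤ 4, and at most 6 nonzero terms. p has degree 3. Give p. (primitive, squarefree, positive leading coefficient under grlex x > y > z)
2*x^2*y - 2*x*y^2 + x*y*z - y^3 + 2*y^2*z

1. There are 2 components. They look like related sheets of one shape, so recover p as a whole.
2. Degree: a generic line meets the surface in up to 3 points, so deg p = 3.
3. Observable constraints: every point of the z-axis in the box is on the surface; it crosses the y-axis at the gridline y = 0; every point of the x-axis in the box is on the surface.
4. Together with the visible shape, these determine p as stated.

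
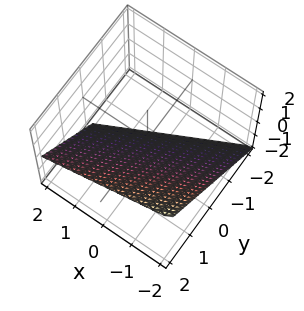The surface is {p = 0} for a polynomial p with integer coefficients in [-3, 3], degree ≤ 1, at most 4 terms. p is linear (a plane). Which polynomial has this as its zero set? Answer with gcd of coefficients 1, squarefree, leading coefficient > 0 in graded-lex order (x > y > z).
x - 2*y + 2*z + 2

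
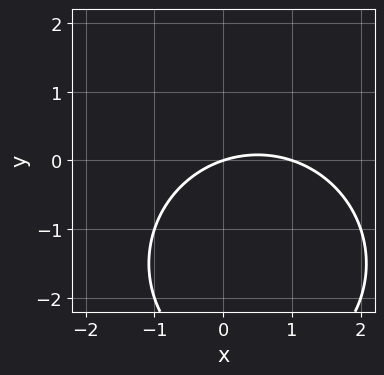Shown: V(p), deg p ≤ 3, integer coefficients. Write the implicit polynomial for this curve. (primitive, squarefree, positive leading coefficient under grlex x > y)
x^2 + y^2 - x + 3*y

1. The degree is 2 — no degree-1 curve has this shape.
2. Reading off the gridlines: the x-axis gridline crossings are at x ∈ {0, 1}; one y-axis crossing is at y = 0.
3. Fitting integer coefficients to these (and the overall shape) gives p.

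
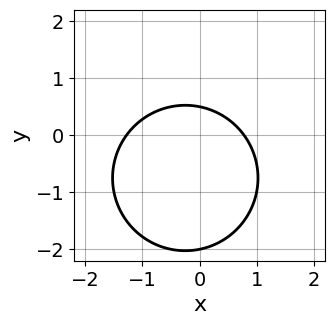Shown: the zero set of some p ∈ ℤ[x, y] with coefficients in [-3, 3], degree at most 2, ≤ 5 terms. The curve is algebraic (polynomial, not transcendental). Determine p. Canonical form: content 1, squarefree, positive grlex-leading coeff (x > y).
2*x^2 + 2*y^2 + x + 3*y - 2

Degree: a generic line meets the curve in up to 2 points, so deg p = 2.
Against the integer gridlines: one y-axis crossing is at y = -2.
Solving for integer coefficients yields p as stated.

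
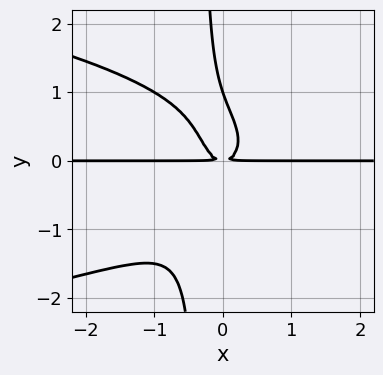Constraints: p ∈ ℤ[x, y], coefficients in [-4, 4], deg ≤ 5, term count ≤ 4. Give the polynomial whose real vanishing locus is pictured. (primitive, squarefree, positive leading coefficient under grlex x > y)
deg p = 4. No degree-3 curve has this shape.
Checking where it meets the axes: every point of the x-axis in the box is on the curve; it meets the y-axis at y = 1 (among the integer gridlines).
Assembling these constraints gives the stated polynomial.

3*x*y^3 + 3*x^2*y + y^3 - y^2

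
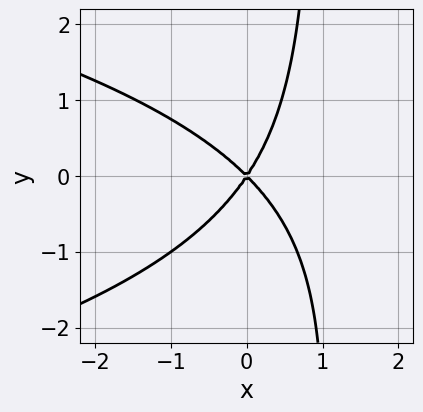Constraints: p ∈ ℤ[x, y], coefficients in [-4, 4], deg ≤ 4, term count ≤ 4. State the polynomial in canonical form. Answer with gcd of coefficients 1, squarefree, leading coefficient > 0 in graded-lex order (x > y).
2*x*y^2 + 3*x^2 + x*y - 2*y^2

Degree: no degree-2 curve has this shape, so deg p = 3.
Checking where it meets the axes: it crosses the x-axis at the gridline x = 0; one y-axis crossing is at y = 0.
The integer polynomial consistent with all of this is the stated p.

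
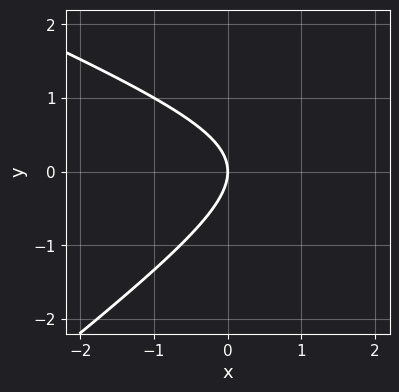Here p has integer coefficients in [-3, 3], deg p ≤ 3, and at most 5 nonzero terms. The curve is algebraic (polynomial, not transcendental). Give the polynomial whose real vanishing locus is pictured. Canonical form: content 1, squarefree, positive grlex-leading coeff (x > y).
x^2 + x*y - 3*y^2 - 3*x

First, deg p = 2.
Next, from the axis intercepts and sections: it crosses the y-axis at the gridline y = 0; it meets the x-axis at x = 0 (among the integer gridlines).
Finally, these observations pin down the coefficients.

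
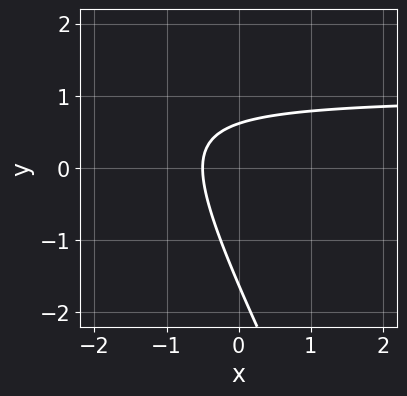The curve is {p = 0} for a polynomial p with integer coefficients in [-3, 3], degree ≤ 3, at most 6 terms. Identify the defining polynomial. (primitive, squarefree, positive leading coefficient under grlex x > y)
2*x*y + y^2 - 2*x + y - 1

The degree is 2 — a generic line meets the curve in up to 2 points.
Solving for integer coefficients yields p as stated.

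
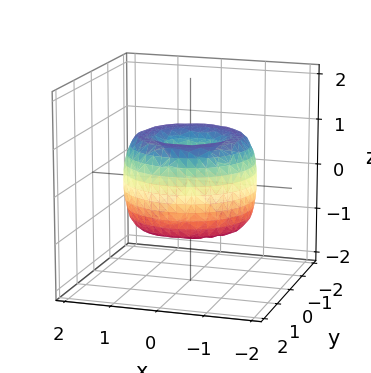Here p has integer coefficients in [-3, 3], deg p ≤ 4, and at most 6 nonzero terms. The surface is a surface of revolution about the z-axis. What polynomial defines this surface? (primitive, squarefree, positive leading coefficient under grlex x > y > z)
1. The degree is 4 — the shape is more complex than any degree-3 surface.
2. Symmetries: rotational symmetry about the z-axis ⇒ p depends on x, y only through x² + y².
3. From the visible intercepts: it crosses the z-axis at the gridline z = 0; it meets the y-axis at y = 0 (among the integer gridlines); a circular section at z = -1 has radius exactly 1.
4. Together with the visible shape, these determine p as stated.

x^4 + 2*x^2*y^2 + y^4 - 2*x^2 - 2*y^2 + z^2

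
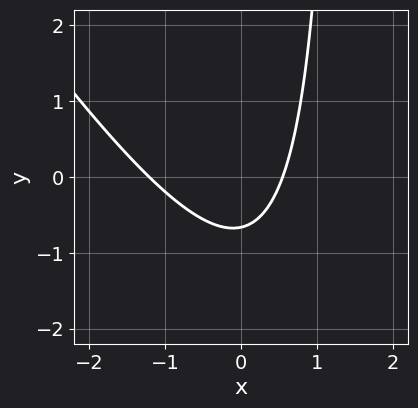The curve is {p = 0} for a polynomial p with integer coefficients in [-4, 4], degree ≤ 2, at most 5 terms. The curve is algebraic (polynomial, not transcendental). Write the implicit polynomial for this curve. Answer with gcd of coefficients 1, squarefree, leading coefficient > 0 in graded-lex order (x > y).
3*x^2 + 2*x*y + 2*x - 3*y - 2

(a) The degree is 2 — a generic line meets the curve in up to 2 points.
(b) Matching integer coefficients to the picture gives p.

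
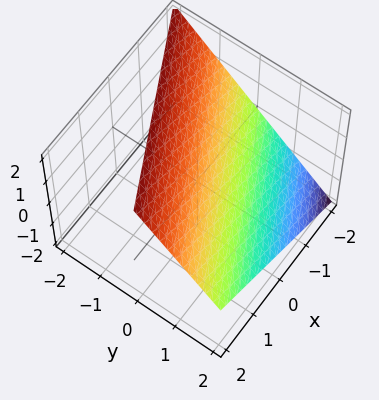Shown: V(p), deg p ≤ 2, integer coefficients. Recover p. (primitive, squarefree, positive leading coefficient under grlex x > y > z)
x - 2*y - 2*z + 2

First, degree: the surface is flat (a plane), so deg p = 1.
Then, from the axis intercepts and sections: it meets the x-axis at x = -2 (among the integer gridlines); it crosses the z-axis at the gridline z = 1; it crosses the y-axis at the gridline y = 1.
Finally, the integer polynomial consistent with all of this is the stated p.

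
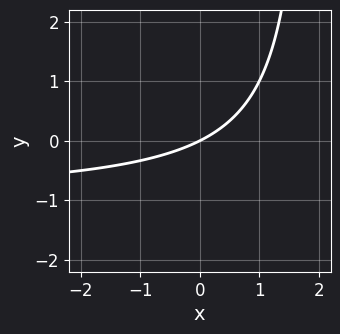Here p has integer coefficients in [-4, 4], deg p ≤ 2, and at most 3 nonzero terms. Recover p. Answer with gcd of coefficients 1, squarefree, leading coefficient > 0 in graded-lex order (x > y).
Degree: the shape is more complex than any degree-1 curve, so deg p = 2.
Against the integer gridlines: it crosses the y-axis at the gridline y = 0; it crosses the x-axis at the gridline x = 0.
Fitting integer coefficients to these (and the overall shape) gives p.

x*y + x - 2*y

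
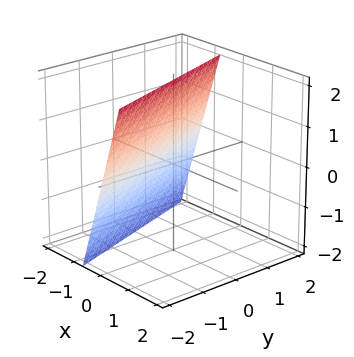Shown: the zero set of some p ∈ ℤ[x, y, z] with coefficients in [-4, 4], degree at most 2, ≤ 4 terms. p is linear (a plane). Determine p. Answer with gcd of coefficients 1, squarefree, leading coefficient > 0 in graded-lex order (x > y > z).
3*x + y - z + 2

Degree: the surface is flat (a plane), so deg p = 1.
From the axis intercepts and sections: it meets the z-axis at z = 2 (among the integer gridlines); it crosses the y-axis at the gridline y = -2.
These observations pin down the coefficients.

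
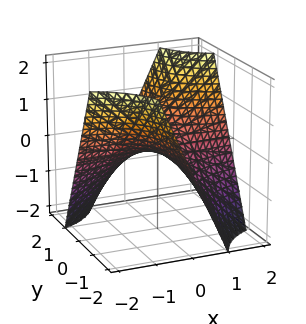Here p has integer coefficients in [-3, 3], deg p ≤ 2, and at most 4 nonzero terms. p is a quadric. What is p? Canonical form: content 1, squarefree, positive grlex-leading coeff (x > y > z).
deg p = 2. A saddle surface; a quadric.
From the axis intercepts and sections: every point of the x-axis in the box is on the surface; the visible y-axis segment lies entirely on the surface; one z-axis crossing is at z = 0.
Together with the visible shape, these determine p as stated.

x*y - z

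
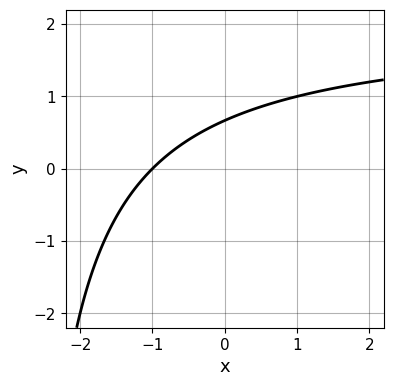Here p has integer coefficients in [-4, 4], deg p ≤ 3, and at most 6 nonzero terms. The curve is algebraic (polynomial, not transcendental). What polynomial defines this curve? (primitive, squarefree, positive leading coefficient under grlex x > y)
x*y - 2*x + 3*y - 2

deg p = 2.
Reading off the gridlines: one x-axis crossing is at x = -1.
Assembling these constraints gives the stated polynomial.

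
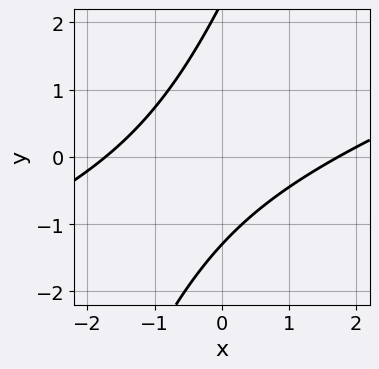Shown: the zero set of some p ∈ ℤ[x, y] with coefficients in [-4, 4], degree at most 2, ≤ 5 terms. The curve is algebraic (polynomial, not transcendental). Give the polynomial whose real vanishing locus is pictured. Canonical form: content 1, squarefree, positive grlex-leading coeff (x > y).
x^2 - 3*x*y + y^2 - y - 3

1. Degree: a generic line meets the curve in up to 2 points, so deg p = 2.
2. The integer polynomial consistent with all of this is the stated p.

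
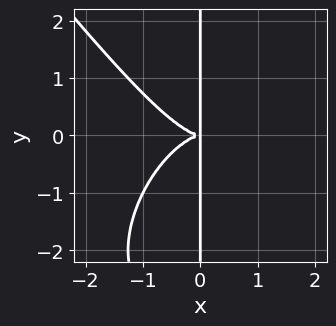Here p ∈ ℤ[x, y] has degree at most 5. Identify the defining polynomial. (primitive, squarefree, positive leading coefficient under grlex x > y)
2*x^4 + x*y^3 + 3*x*y^2

First, degree: a generic line meets the curve in up to 4 points, so deg p = 4.
Then, reading off the gridlines: every point of the y-axis in the box is on the curve.
Finally, together with the visible shape, these determine p as stated.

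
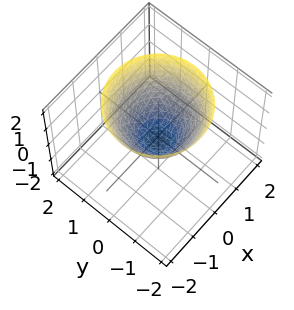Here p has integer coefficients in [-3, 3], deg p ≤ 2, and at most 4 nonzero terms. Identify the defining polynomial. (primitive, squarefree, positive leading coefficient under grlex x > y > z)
3*x^2 + 3*y^2 - 3*z - 1

1. Degree: a generic line meets the surface in up to 2 points, so deg p = 2.
2. Symmetries: rotational symmetry about the z-axis ⇒ p depends on x, y only through x² + y².
3. Observable constraints: a circular section at z = 0 has radius between 0 and 1.
4. Assembling these constraints gives the stated polynomial.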